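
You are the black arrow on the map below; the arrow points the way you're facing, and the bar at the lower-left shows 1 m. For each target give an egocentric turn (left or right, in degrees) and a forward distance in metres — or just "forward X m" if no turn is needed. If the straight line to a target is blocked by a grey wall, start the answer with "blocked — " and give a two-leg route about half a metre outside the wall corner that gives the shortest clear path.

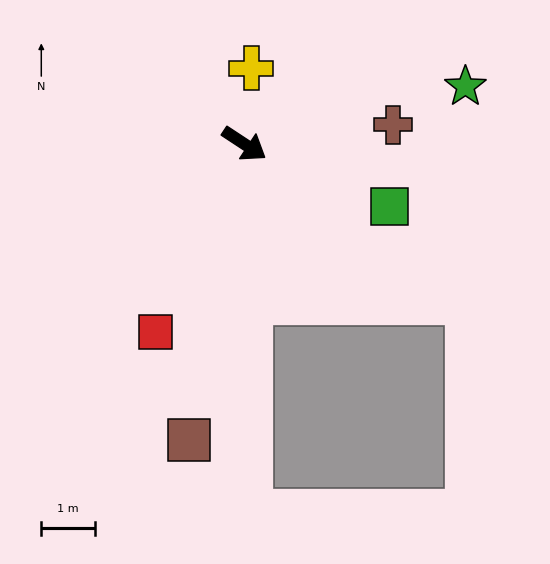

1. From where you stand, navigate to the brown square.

turn right 67°, forward 5.6 m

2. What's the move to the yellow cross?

turn left 118°, forward 1.4 m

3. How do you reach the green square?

turn left 10°, forward 2.9 m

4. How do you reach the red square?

turn right 82°, forward 3.9 m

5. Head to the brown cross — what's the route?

turn left 41°, forward 2.8 m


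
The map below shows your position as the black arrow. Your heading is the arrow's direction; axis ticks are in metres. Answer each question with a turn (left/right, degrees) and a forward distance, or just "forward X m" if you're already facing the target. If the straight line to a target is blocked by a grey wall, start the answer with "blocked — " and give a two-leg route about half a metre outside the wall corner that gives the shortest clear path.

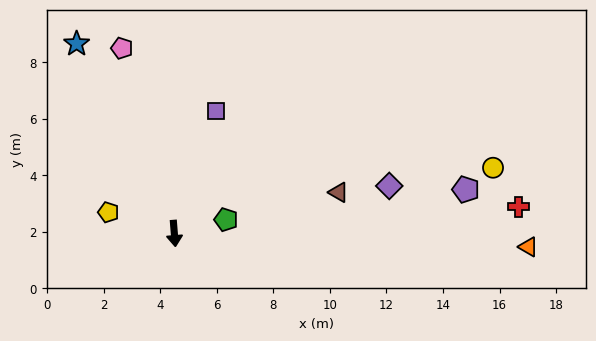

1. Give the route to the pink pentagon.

turn right 169°, forward 6.8 m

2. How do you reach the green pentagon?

turn left 100°, forward 1.9 m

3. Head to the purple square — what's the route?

turn left 157°, forward 4.6 m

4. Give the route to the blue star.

turn right 157°, forward 7.5 m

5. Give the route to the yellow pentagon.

turn right 112°, forward 2.5 m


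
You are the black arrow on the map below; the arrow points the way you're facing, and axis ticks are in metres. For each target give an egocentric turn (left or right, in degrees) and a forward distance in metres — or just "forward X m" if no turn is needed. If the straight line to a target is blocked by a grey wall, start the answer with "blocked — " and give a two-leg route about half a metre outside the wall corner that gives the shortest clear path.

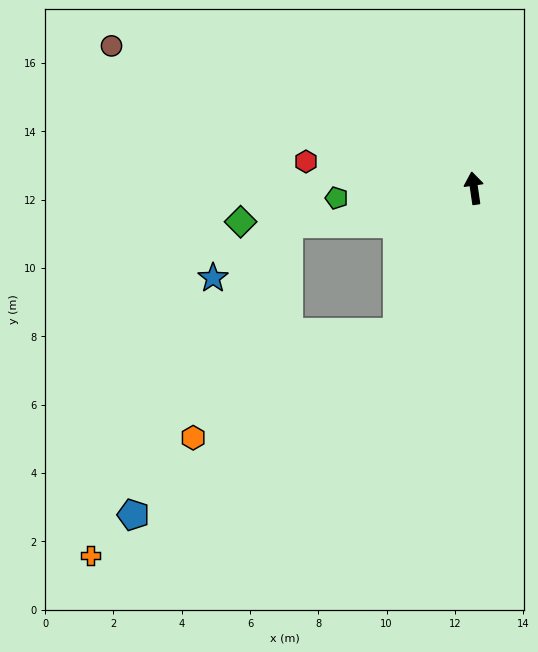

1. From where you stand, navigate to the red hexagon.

turn left 73°, forward 5.0 m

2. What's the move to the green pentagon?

turn left 86°, forward 4.0 m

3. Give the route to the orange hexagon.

blocked — turn left 144°, forward 4.8 m, then turn right 35°, forward 6.7 m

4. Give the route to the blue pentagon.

blocked — turn left 144°, forward 4.8 m, then turn right 28°, forward 9.4 m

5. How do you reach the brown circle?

turn left 60°, forward 11.4 m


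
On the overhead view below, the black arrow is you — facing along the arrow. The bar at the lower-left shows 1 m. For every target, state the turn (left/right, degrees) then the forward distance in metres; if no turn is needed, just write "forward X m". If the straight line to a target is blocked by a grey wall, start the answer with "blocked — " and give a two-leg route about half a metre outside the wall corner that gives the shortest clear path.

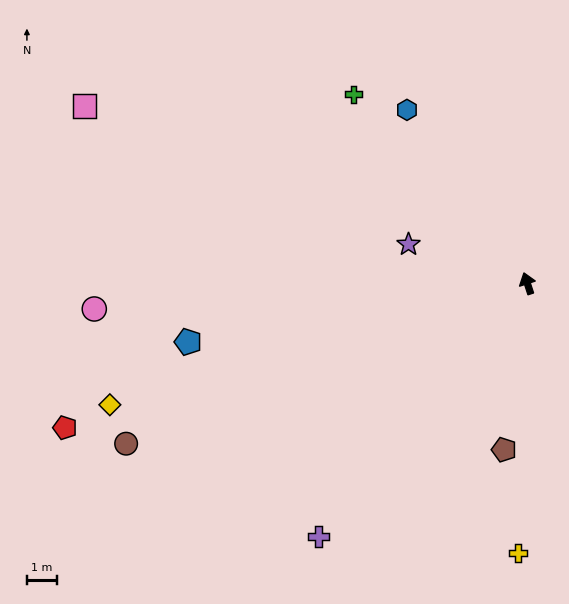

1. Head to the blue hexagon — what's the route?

turn left 17°, forward 7.0 m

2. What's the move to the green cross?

turn left 25°, forward 8.5 m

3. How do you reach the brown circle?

turn left 94°, forward 14.4 m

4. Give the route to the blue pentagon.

turn left 82°, forward 11.4 m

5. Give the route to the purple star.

turn left 54°, forward 4.2 m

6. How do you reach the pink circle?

turn left 75°, forward 14.4 m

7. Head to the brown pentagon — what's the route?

turn left 154°, forward 5.6 m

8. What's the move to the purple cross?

turn left 122°, forward 10.9 m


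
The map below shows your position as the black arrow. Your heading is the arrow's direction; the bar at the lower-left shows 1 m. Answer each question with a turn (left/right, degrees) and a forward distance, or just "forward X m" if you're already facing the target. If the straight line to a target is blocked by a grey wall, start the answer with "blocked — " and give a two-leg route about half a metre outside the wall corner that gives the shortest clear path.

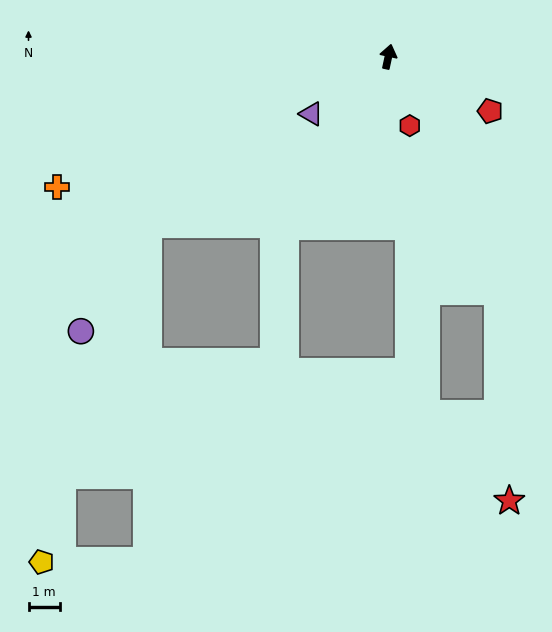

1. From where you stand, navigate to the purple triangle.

turn left 139°, forward 3.1 m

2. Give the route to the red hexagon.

turn right 151°, forward 2.3 m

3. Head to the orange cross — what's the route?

turn left 124°, forward 11.4 m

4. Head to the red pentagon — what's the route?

turn right 106°, forward 3.7 m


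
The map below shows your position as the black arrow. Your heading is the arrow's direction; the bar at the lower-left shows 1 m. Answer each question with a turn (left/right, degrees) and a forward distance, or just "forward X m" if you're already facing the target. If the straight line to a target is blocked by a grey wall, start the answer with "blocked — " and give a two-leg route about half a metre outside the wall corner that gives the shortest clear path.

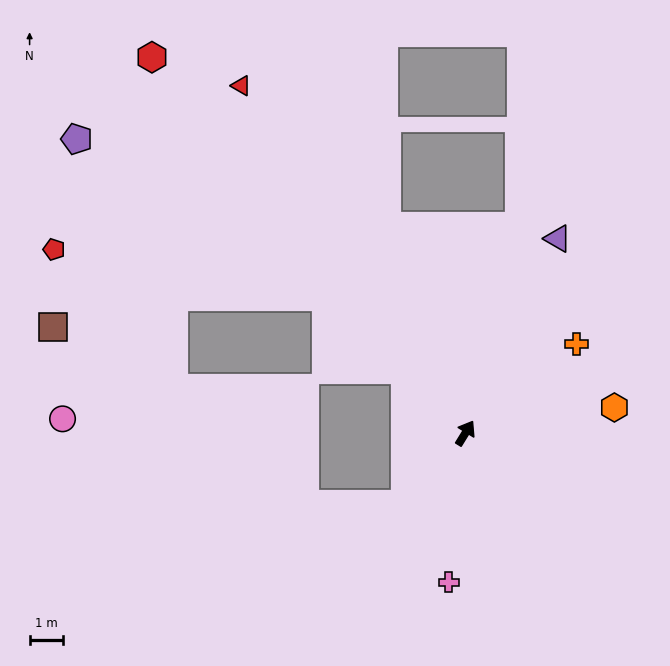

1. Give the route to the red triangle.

turn left 64°, forward 12.3 m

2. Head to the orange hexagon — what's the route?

turn right 49°, forward 4.5 m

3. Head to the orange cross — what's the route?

turn right 20°, forward 4.2 m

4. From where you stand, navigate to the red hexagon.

turn left 71°, forward 14.5 m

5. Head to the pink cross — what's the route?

turn right 155°, forward 4.5 m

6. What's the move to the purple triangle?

turn left 6°, forward 6.4 m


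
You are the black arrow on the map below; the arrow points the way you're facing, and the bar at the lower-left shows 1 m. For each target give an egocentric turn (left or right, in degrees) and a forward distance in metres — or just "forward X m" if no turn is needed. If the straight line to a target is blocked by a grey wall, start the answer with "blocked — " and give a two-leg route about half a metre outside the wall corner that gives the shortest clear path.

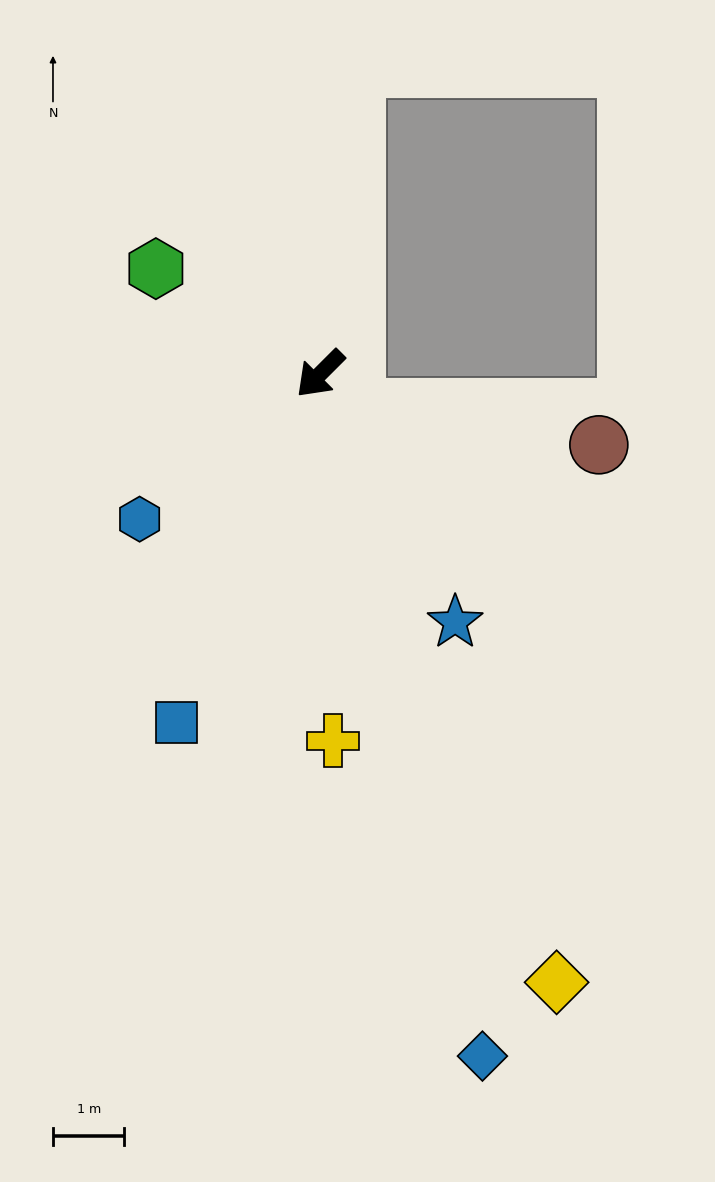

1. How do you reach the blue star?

turn left 74°, forward 4.0 m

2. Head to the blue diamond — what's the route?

turn left 58°, forward 9.8 m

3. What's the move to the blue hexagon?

turn right 6°, forward 3.2 m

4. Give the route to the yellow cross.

turn left 47°, forward 5.1 m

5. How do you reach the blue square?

turn left 23°, forward 5.3 m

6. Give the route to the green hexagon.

turn right 78°, forward 2.7 m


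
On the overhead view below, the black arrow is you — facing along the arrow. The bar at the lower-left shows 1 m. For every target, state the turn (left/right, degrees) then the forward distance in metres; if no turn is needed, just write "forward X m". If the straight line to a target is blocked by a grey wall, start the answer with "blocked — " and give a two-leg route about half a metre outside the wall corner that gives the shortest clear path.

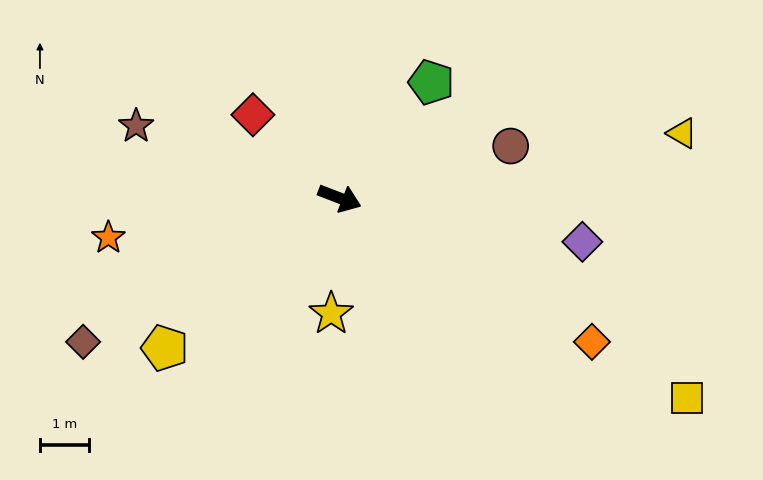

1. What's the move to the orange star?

turn right 149°, forward 4.8 m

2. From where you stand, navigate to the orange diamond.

turn right 9°, forward 5.9 m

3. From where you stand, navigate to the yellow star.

turn right 73°, forward 2.4 m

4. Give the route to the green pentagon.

turn left 73°, forward 3.0 m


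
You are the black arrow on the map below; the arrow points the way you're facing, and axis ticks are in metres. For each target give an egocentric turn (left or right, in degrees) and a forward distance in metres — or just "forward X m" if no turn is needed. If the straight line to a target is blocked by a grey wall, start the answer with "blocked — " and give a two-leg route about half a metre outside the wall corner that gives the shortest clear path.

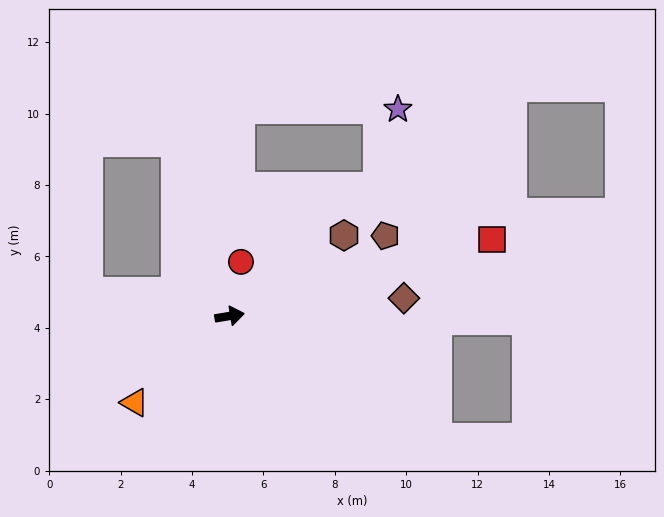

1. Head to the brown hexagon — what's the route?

turn left 26°, forward 3.9 m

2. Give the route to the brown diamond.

turn right 4°, forward 4.9 m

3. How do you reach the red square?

turn left 7°, forward 7.7 m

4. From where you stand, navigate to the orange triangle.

turn right 147°, forward 3.6 m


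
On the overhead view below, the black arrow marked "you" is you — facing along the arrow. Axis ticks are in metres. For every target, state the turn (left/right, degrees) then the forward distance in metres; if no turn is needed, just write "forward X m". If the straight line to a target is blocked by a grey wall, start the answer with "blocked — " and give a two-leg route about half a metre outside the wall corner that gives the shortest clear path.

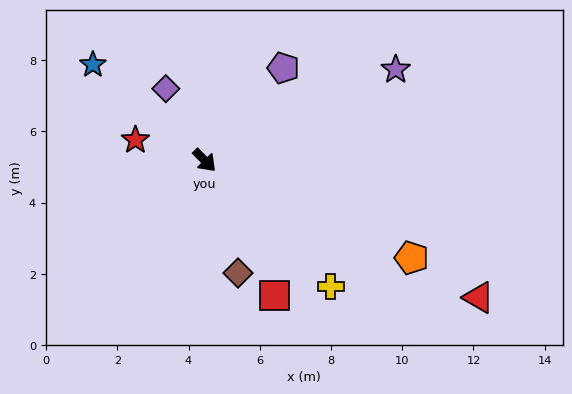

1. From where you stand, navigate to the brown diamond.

turn right 28°, forward 3.3 m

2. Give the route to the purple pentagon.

turn left 95°, forward 3.4 m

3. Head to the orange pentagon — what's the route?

turn left 20°, forward 6.4 m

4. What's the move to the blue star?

turn right 175°, forward 4.1 m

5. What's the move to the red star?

turn right 151°, forward 2.0 m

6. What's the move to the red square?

turn right 17°, forward 4.3 m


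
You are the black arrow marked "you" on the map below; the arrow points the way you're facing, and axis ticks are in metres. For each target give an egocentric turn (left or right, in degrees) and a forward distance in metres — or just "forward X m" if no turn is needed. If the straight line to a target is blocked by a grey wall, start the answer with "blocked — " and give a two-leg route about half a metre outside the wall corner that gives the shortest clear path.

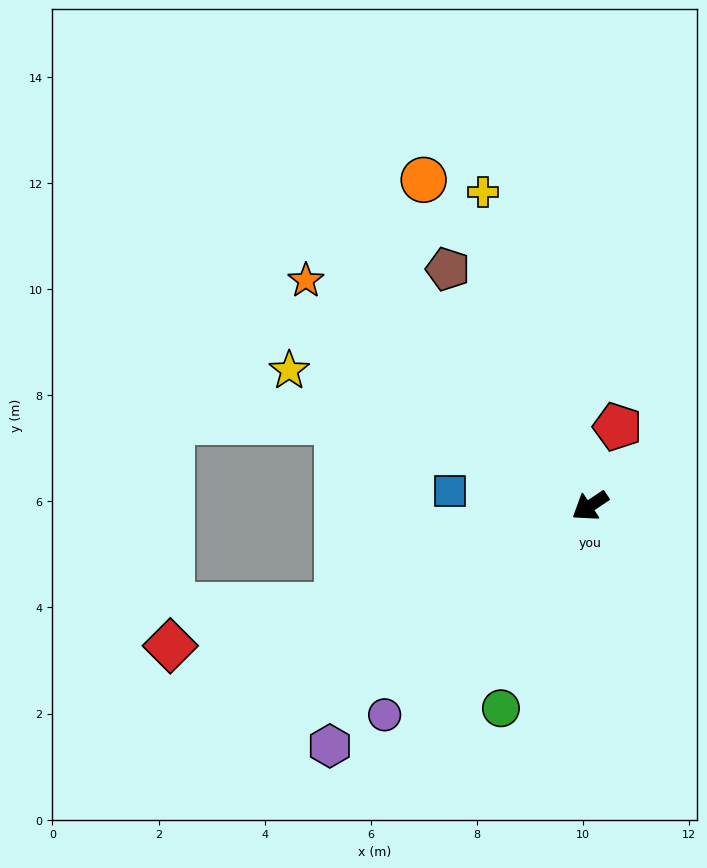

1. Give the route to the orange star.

turn right 72°, forward 6.8 m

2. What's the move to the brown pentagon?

turn right 93°, forward 5.2 m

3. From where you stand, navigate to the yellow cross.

turn right 105°, forward 6.3 m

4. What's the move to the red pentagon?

turn right 143°, forward 1.6 m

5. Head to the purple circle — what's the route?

turn left 12°, forward 5.5 m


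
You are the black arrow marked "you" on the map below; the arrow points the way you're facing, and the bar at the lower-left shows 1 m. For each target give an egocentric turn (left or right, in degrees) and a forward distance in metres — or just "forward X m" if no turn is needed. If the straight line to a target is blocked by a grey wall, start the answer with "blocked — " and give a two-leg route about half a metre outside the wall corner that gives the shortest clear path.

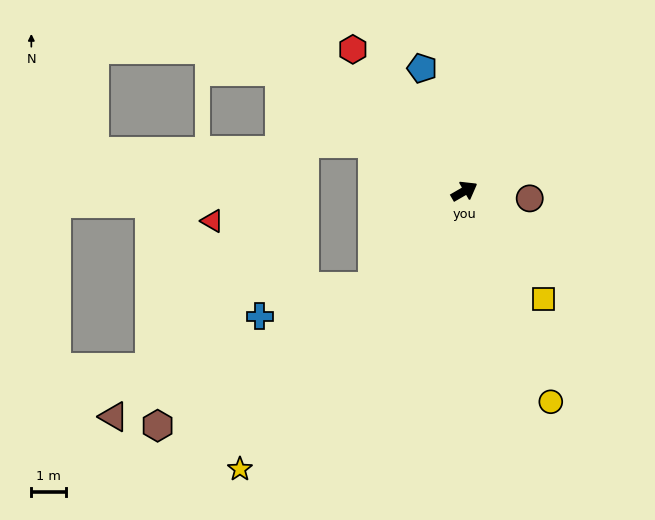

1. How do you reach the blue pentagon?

turn left 79°, forward 3.7 m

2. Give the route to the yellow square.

turn right 84°, forward 3.8 m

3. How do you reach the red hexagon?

turn left 98°, forward 5.2 m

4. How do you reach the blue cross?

blocked — turn right 164°, forward 3.8 m, then turn right 31°, forward 3.3 m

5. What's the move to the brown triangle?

blocked — turn right 164°, forward 3.8 m, then turn right 19°, forward 8.3 m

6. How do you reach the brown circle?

turn right 36°, forward 1.9 m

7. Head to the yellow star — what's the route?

turn right 159°, forward 10.2 m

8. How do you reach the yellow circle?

turn right 98°, forward 6.5 m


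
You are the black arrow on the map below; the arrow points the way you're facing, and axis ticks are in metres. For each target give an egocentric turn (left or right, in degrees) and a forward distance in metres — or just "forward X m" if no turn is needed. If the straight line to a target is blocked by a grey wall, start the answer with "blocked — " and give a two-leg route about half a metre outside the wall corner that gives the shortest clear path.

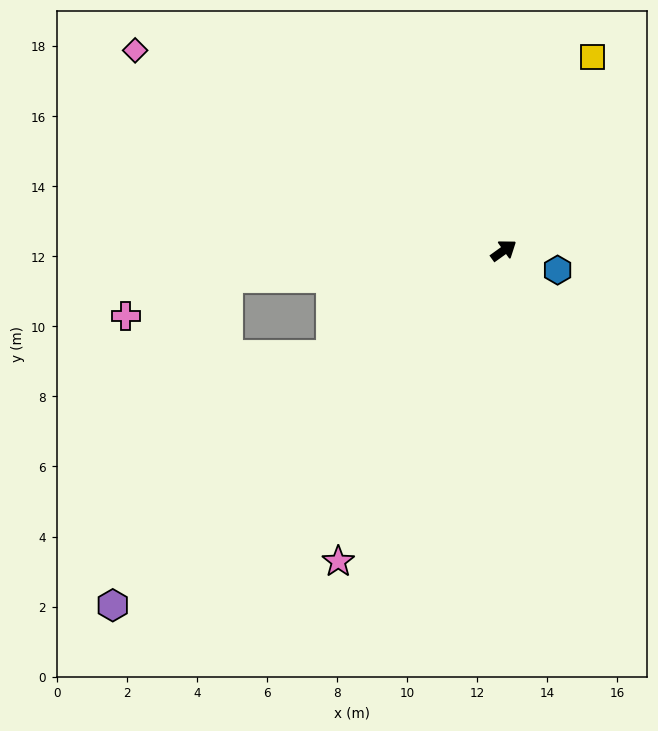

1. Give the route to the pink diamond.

turn left 116°, forward 12.0 m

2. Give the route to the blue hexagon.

turn right 56°, forward 1.6 m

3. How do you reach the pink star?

turn right 154°, forward 10.1 m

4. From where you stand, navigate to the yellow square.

turn left 30°, forward 6.1 m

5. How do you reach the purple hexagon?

turn right 173°, forward 15.1 m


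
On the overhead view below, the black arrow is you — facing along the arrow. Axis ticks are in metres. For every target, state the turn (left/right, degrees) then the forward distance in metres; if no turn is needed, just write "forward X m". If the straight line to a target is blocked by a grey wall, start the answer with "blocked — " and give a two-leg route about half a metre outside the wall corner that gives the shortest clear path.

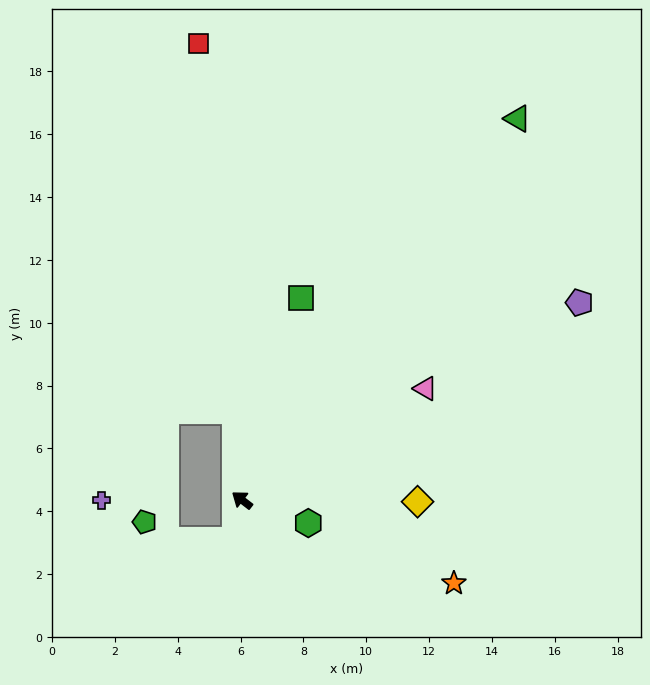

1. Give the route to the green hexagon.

turn right 162°, forward 2.2 m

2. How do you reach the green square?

turn right 69°, forward 6.7 m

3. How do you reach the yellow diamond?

turn right 143°, forward 5.6 m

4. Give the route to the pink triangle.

turn right 111°, forward 6.8 m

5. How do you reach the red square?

turn right 47°, forward 14.6 m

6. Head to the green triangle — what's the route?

turn right 88°, forward 15.0 m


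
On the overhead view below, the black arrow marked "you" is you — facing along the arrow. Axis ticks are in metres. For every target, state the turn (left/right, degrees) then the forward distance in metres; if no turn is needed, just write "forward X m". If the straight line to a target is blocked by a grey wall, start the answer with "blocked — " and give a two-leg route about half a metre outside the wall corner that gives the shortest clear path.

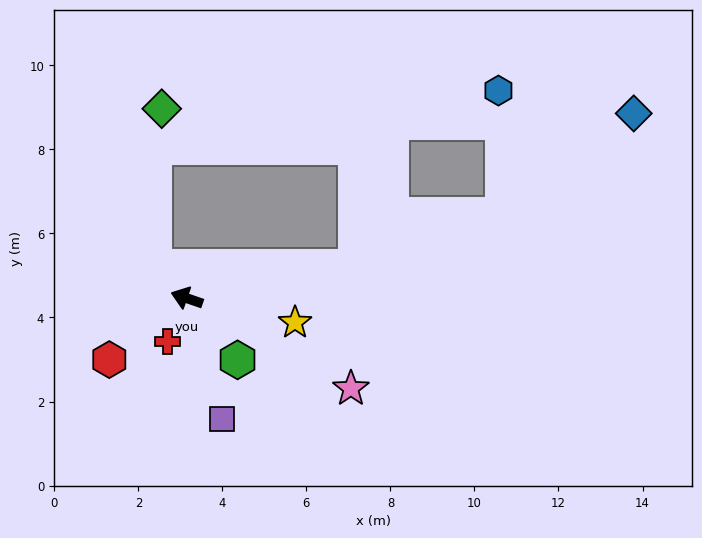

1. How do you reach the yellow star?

turn right 174°, forward 2.6 m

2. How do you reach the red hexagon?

turn left 57°, forward 2.4 m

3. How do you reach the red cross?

turn left 85°, forward 1.1 m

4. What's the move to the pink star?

turn left 170°, forward 4.5 m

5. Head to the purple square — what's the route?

turn left 125°, forward 3.0 m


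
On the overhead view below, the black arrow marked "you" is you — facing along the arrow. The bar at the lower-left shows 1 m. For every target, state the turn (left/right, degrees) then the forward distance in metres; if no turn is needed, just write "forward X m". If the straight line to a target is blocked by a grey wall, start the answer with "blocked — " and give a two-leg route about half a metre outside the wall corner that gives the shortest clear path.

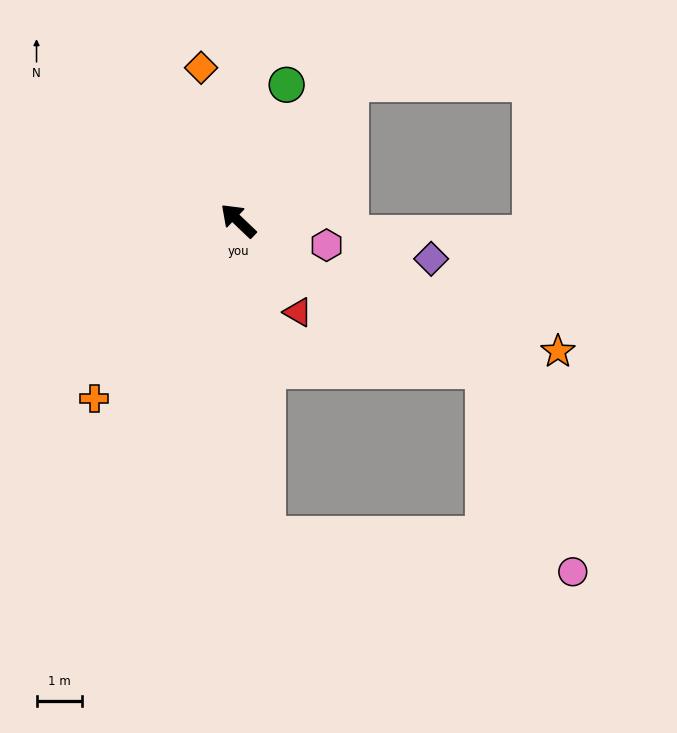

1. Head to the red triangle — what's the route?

turn left 167°, forward 2.4 m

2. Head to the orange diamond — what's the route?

turn right 33°, forward 3.5 m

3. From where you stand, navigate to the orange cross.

turn left 95°, forward 5.1 m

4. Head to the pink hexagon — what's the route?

turn right 152°, forward 2.0 m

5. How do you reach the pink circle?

blocked — turn right 168°, forward 6.4 m, then turn right 35°, forward 4.9 m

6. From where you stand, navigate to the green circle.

turn right 66°, forward 3.2 m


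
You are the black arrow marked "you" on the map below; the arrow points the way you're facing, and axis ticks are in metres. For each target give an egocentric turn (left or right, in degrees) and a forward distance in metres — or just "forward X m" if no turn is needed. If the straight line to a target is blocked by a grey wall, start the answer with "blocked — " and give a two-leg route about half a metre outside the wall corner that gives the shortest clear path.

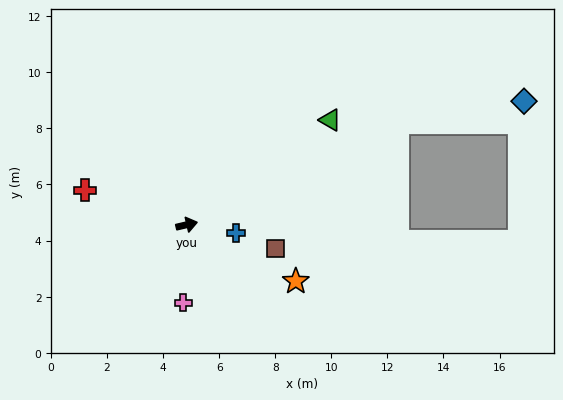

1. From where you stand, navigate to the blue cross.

turn right 23°, forward 1.8 m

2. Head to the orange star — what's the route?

turn right 41°, forward 4.4 m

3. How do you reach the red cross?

turn left 148°, forward 3.8 m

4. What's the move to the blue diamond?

blocked — turn left 13°, forward 8.3 m, then turn right 17°, forward 4.6 m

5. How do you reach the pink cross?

turn right 106°, forward 2.8 m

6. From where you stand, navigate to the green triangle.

turn left 23°, forward 6.3 m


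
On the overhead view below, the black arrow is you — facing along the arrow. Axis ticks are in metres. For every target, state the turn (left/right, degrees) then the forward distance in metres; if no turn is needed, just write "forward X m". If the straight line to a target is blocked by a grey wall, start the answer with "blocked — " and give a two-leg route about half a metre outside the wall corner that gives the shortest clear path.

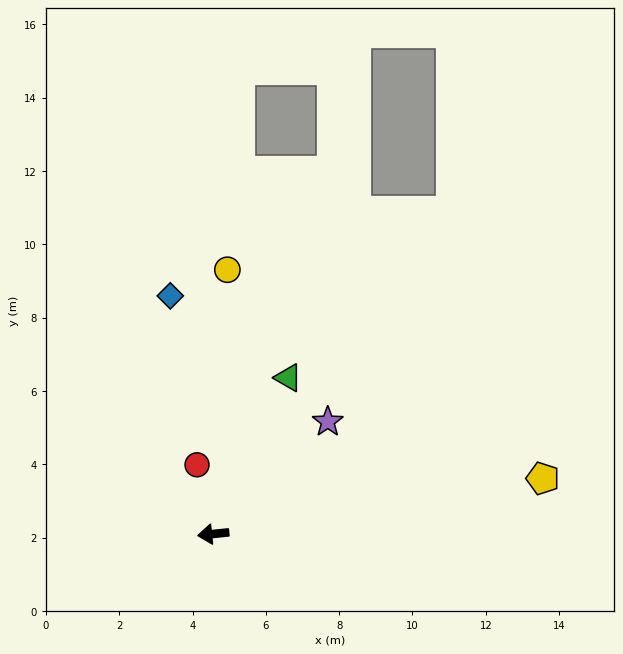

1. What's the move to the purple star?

turn right 141°, forward 4.4 m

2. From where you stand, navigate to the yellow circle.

turn right 99°, forward 7.2 m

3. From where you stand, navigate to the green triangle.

turn right 122°, forward 4.7 m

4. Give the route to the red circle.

turn right 83°, forward 1.9 m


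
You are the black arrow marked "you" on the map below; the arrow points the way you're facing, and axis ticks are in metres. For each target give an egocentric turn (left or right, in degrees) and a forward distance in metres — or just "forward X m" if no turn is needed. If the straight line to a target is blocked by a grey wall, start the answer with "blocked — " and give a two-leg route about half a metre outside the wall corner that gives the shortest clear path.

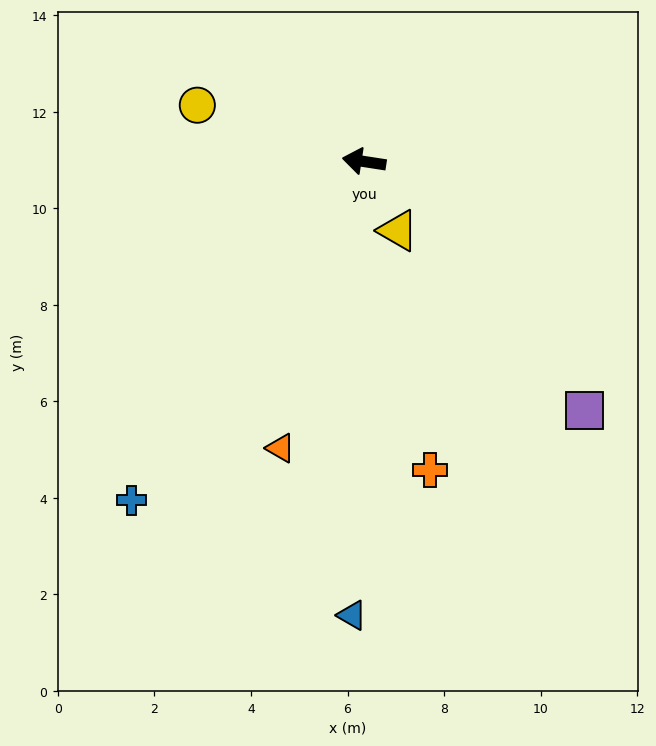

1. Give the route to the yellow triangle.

turn left 125°, forward 1.6 m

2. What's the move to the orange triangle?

turn left 83°, forward 6.2 m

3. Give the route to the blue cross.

turn left 64°, forward 8.5 m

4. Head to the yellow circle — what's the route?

turn right 10°, forward 3.6 m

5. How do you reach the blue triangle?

turn left 97°, forward 9.4 m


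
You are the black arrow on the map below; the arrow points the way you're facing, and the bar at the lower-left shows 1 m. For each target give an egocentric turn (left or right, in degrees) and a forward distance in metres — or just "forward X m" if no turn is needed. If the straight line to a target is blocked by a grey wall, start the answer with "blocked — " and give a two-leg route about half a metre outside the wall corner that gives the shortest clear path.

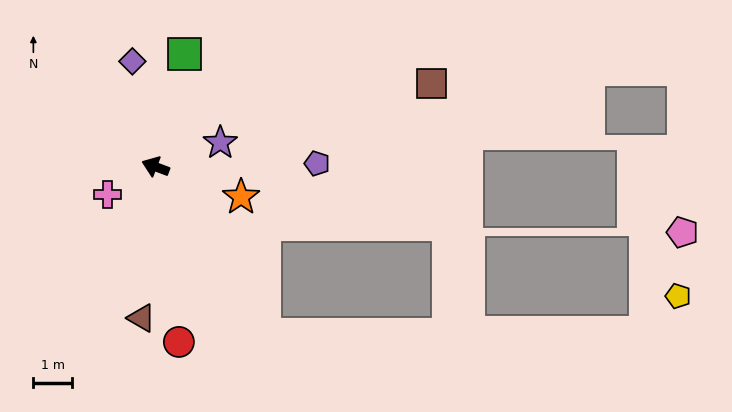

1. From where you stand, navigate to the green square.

turn right 84°, forward 3.0 m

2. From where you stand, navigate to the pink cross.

turn left 51°, forward 1.4 m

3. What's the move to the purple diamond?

turn right 57°, forward 2.8 m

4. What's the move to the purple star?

turn right 139°, forward 1.8 m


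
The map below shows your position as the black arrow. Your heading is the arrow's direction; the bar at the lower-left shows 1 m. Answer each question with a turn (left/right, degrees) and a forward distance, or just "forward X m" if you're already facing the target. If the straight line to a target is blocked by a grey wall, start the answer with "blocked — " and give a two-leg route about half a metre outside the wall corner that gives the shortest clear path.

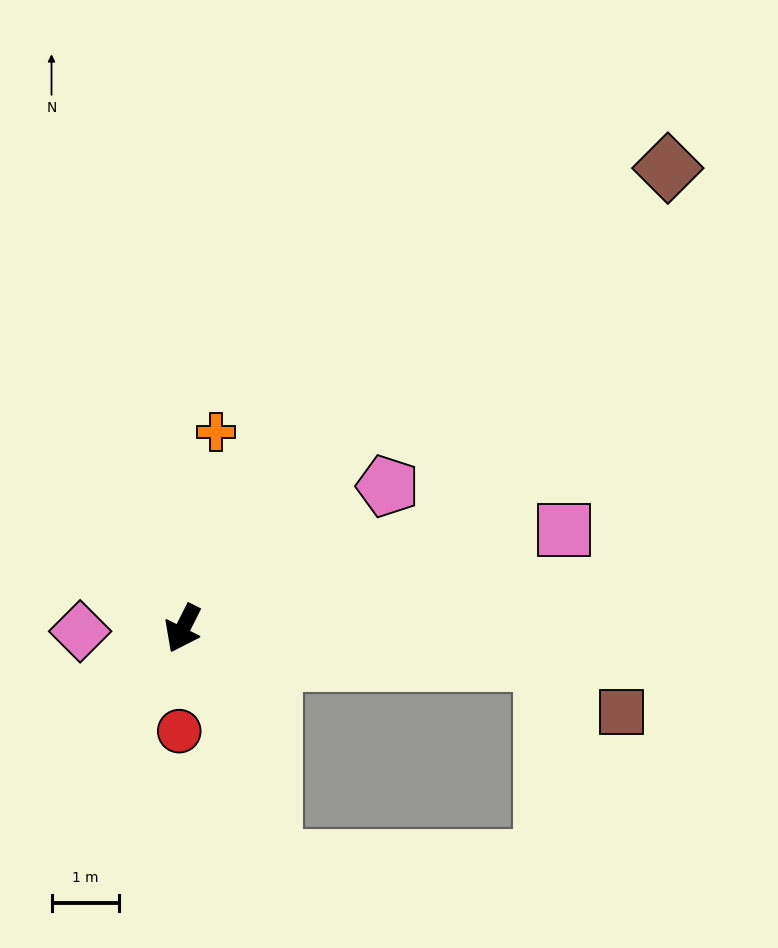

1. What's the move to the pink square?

turn left 131°, forward 5.8 m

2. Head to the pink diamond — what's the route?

turn right 62°, forward 1.5 m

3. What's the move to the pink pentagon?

turn left 151°, forward 3.7 m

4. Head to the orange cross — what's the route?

turn right 163°, forward 3.0 m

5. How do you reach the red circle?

turn left 25°, forward 1.5 m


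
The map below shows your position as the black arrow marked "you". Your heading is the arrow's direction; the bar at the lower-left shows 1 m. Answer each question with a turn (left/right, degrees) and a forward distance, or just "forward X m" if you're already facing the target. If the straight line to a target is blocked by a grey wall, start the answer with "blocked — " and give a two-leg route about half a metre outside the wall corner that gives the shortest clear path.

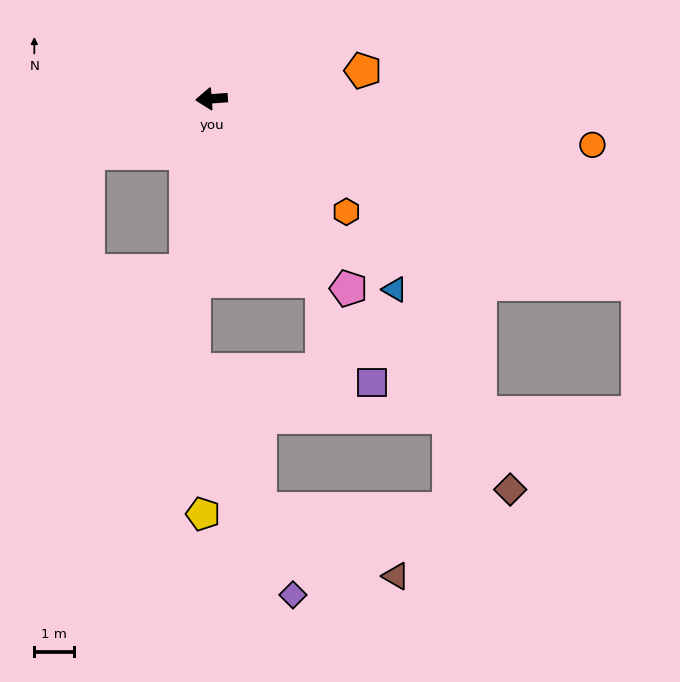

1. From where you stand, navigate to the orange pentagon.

turn right 174°, forward 3.9 m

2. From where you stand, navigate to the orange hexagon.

turn left 136°, forward 4.5 m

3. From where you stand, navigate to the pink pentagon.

turn left 122°, forward 5.9 m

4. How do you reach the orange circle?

turn left 169°, forward 9.7 m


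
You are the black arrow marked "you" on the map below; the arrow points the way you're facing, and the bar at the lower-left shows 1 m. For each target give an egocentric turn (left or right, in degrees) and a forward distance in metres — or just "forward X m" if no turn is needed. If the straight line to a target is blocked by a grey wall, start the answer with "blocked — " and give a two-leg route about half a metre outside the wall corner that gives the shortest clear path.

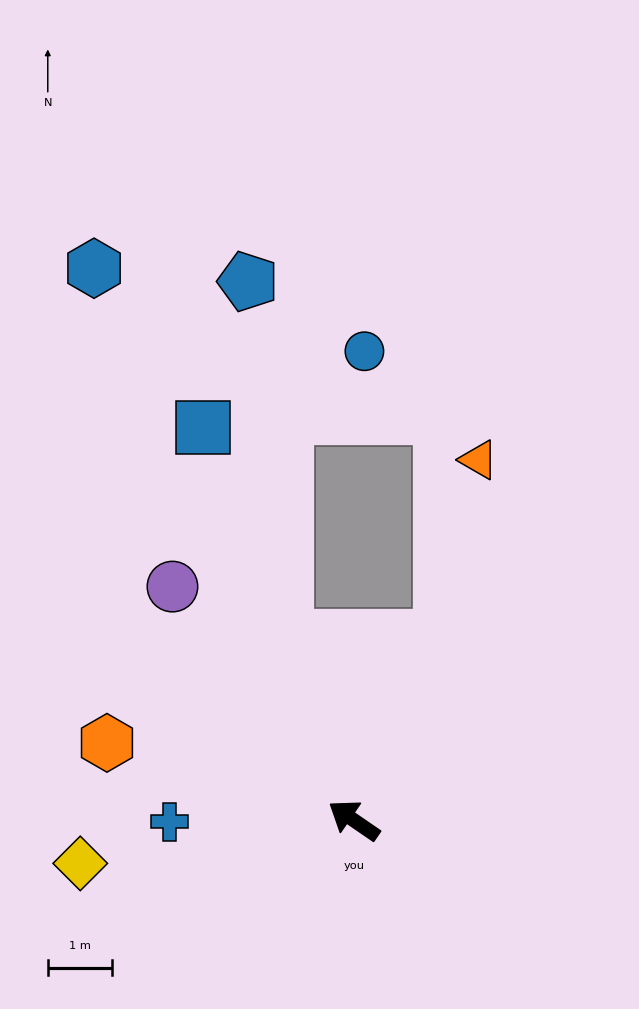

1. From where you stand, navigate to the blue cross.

turn left 35°, forward 2.9 m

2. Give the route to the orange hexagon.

turn left 17°, forward 4.0 m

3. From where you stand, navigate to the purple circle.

turn right 18°, forward 4.6 m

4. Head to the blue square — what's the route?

turn right 35°, forward 6.5 m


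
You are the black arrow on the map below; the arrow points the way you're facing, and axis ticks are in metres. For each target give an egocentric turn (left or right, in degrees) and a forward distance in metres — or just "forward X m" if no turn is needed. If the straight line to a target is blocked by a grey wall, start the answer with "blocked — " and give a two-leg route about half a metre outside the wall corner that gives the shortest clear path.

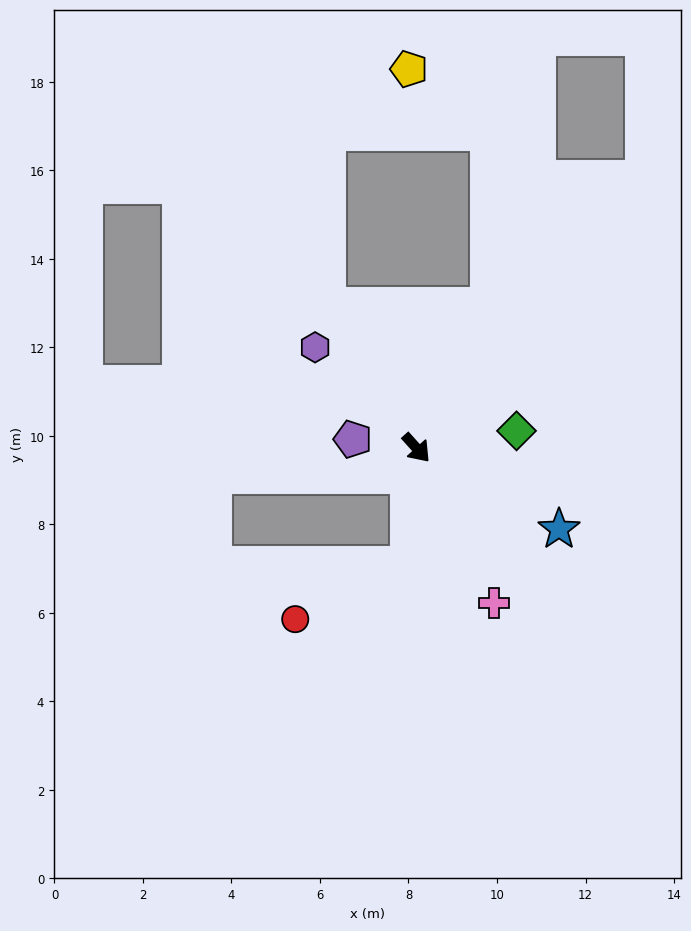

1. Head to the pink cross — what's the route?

turn right 15°, forward 3.9 m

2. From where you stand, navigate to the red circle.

blocked — turn right 46°, forward 2.6 m, then turn right 60°, forward 2.8 m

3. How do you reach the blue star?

turn left 18°, forward 3.7 m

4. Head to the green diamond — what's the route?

turn left 58°, forward 2.3 m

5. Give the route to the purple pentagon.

turn right 140°, forward 1.5 m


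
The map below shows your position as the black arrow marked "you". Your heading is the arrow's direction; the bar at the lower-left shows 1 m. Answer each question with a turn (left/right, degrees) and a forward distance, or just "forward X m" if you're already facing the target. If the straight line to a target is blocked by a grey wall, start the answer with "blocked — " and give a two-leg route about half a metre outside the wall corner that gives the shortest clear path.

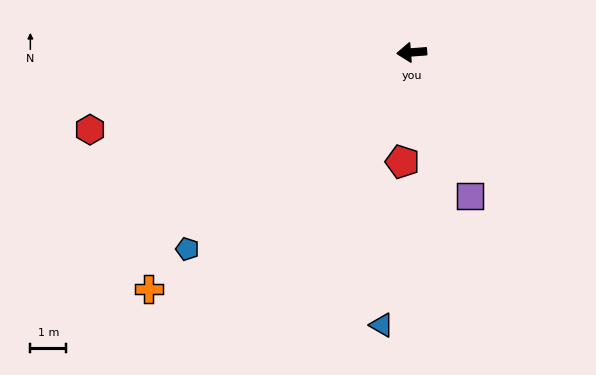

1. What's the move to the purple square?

turn left 108°, forward 4.3 m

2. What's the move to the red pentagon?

turn left 81°, forward 3.1 m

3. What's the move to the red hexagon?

turn left 9°, forward 9.3 m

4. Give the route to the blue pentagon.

turn left 37°, forward 8.4 m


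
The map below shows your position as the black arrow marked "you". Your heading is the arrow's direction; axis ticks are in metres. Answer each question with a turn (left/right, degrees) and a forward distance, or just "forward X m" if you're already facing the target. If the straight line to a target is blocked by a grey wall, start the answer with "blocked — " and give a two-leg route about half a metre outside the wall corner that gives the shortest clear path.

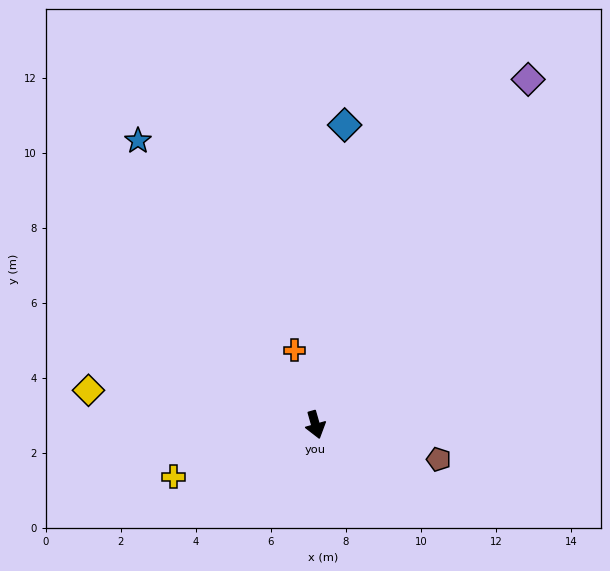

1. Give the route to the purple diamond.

turn left 132°, forward 10.8 m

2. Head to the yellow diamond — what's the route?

turn right 115°, forward 6.1 m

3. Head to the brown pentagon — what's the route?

turn left 58°, forward 3.4 m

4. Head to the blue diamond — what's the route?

turn left 159°, forward 8.0 m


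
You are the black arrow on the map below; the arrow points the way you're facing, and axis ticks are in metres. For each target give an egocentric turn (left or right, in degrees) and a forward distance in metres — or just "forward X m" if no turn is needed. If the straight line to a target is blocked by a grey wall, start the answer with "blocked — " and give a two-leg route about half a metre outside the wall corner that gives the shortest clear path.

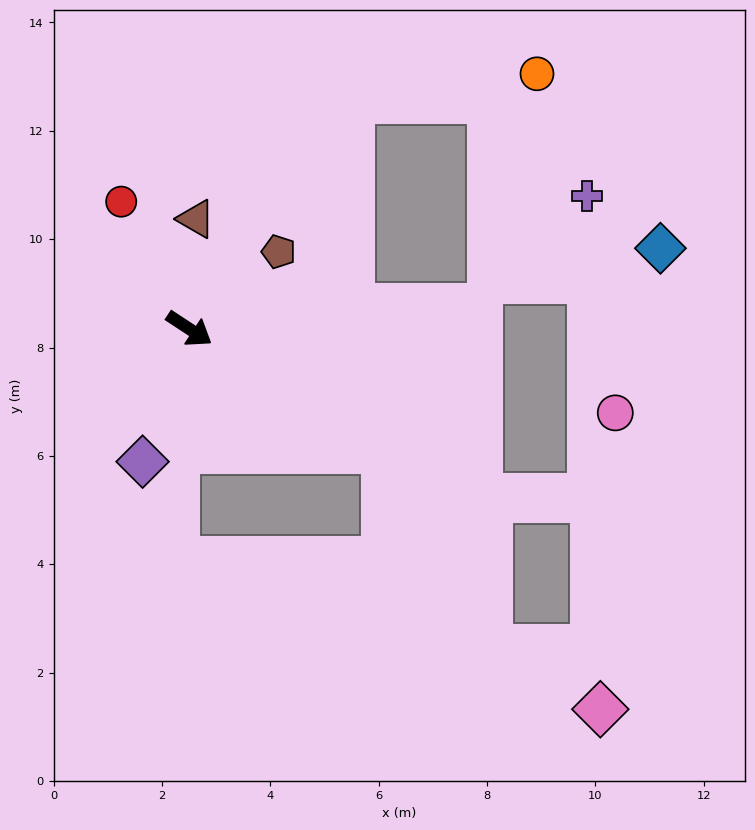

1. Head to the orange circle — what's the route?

blocked — turn left 88°, forward 5.2 m, then turn right 47°, forward 3.5 m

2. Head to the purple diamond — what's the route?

turn right 76°, forward 2.6 m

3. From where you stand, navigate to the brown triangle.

turn left 120°, forward 2.0 m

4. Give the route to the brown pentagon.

turn left 74°, forward 2.2 m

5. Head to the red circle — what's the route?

turn left 151°, forward 2.7 m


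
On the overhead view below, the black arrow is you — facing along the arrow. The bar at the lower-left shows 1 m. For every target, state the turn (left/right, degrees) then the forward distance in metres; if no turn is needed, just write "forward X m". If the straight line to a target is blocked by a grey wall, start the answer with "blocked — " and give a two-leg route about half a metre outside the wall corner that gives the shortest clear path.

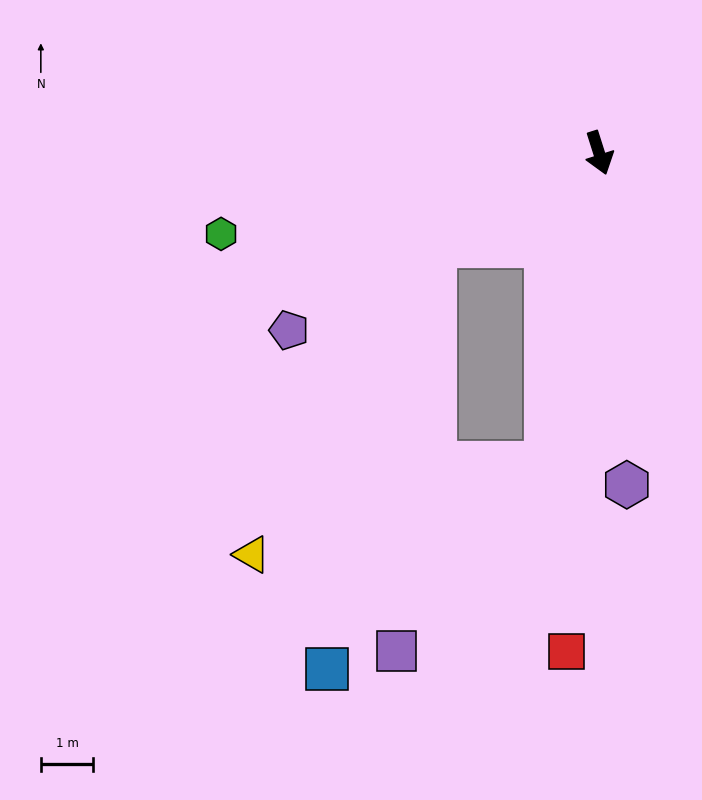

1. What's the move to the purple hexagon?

turn right 13°, forward 6.4 m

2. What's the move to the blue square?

blocked — turn right 78°, forward 3.6 m, then turn left 46°, forward 8.4 m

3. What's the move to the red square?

turn right 21°, forward 9.6 m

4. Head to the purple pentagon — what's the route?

turn right 78°, forward 6.8 m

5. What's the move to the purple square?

blocked — turn right 27°, forward 6.0 m, then turn right 29°, forward 4.6 m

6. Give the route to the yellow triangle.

blocked — turn right 78°, forward 3.6 m, then turn left 30°, forward 6.9 m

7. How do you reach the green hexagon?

turn right 95°, forward 7.4 m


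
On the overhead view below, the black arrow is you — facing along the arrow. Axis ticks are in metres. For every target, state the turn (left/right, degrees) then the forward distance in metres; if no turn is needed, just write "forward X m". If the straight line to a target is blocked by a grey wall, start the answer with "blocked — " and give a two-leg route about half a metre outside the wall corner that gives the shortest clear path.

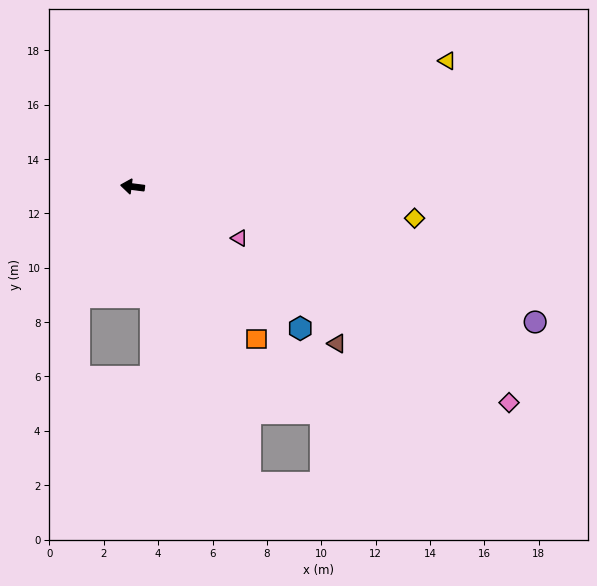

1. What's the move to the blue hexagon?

turn left 147°, forward 8.1 m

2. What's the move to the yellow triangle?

turn right 151°, forward 12.5 m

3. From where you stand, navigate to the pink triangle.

turn left 162°, forward 4.4 m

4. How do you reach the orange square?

turn left 136°, forward 7.2 m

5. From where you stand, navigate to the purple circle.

turn left 169°, forward 15.6 m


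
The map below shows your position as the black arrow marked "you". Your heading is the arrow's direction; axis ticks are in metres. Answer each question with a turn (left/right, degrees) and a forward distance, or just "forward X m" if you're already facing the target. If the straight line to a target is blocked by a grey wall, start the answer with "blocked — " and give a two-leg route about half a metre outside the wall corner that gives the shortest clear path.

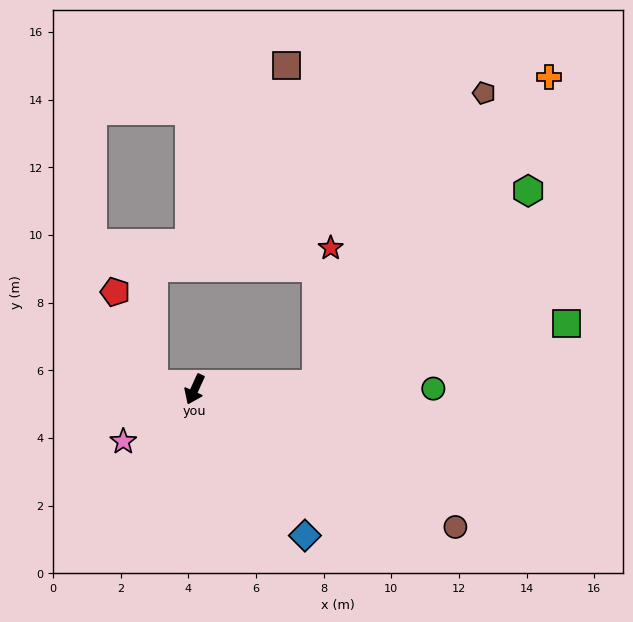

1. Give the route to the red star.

blocked — turn left 117°, forward 3.6 m, then turn left 81°, forward 4.0 m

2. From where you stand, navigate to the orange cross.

blocked — turn left 117°, forward 3.6 m, then turn left 50°, forward 11.4 m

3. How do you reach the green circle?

turn left 115°, forward 7.1 m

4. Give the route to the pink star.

turn right 29°, forward 2.6 m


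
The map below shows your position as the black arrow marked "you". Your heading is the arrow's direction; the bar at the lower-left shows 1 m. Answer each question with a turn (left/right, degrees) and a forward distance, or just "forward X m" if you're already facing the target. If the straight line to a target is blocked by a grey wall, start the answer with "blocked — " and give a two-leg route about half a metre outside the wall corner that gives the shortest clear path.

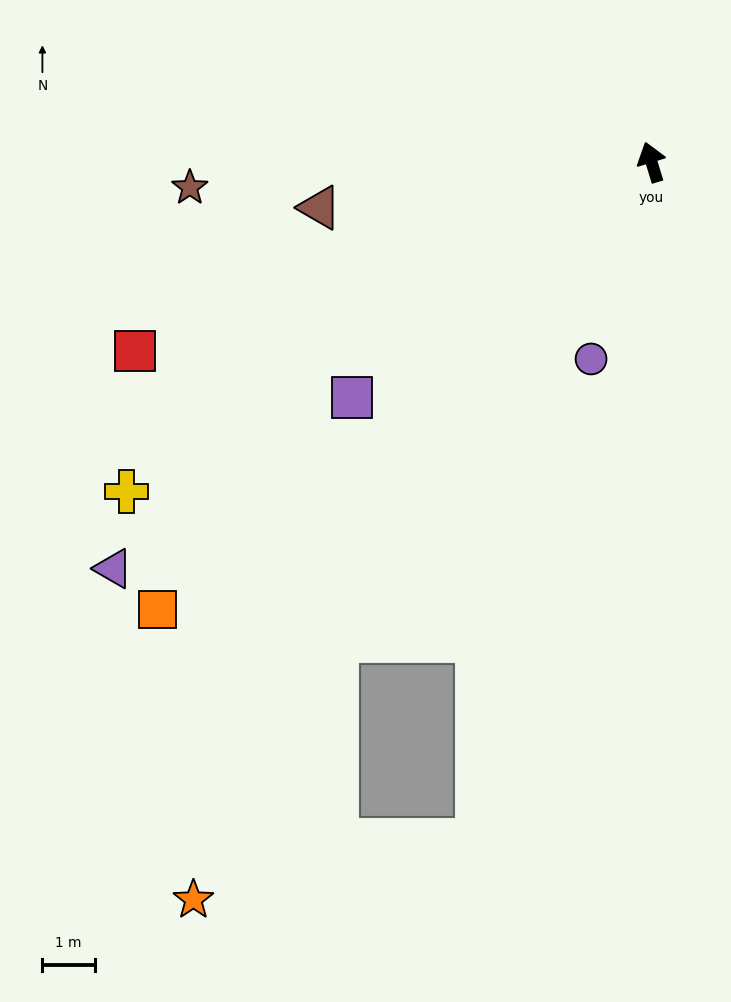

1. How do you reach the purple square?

turn left 111°, forward 7.3 m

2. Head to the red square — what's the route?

turn left 93°, forward 10.5 m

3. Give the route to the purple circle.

turn left 146°, forward 3.9 m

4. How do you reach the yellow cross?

turn left 105°, forward 11.8 m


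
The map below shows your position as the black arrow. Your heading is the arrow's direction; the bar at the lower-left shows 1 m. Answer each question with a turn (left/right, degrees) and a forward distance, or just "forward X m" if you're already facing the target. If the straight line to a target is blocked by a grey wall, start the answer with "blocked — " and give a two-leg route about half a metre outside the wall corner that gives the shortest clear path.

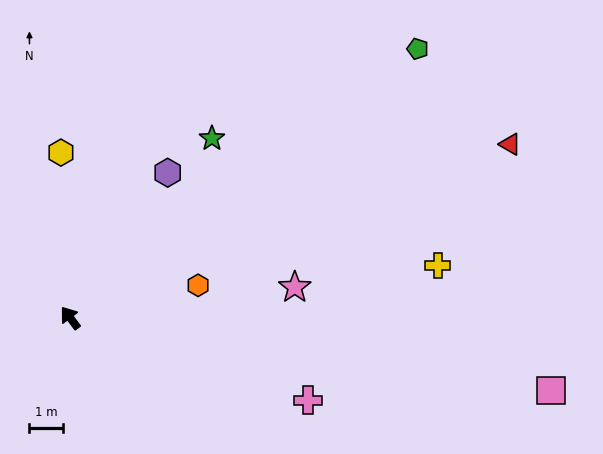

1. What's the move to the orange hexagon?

turn right 113°, forward 3.9 m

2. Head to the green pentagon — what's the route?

turn right 89°, forward 13.1 m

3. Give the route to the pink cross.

turn right 146°, forward 7.5 m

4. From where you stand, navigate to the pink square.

turn right 135°, forward 14.5 m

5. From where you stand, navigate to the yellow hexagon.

turn right 34°, forward 4.9 m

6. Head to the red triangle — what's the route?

turn right 105°, forward 14.1 m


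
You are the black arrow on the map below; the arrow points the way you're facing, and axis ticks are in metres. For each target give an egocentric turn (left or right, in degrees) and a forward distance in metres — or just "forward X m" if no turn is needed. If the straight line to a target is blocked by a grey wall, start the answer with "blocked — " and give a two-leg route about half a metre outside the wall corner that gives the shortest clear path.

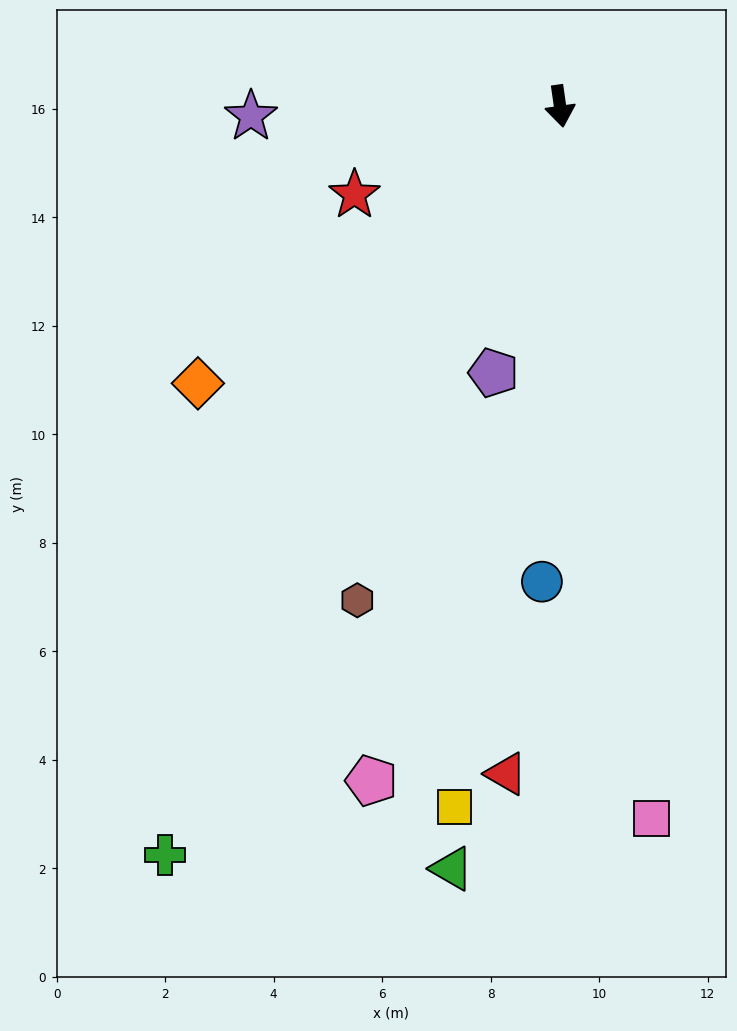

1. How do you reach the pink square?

forward 13.2 m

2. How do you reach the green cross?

turn right 36°, forward 15.6 m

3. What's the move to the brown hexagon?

turn right 30°, forward 9.8 m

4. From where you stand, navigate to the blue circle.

turn right 10°, forward 8.8 m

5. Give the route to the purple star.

turn right 96°, forward 5.7 m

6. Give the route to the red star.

turn right 75°, forward 4.1 m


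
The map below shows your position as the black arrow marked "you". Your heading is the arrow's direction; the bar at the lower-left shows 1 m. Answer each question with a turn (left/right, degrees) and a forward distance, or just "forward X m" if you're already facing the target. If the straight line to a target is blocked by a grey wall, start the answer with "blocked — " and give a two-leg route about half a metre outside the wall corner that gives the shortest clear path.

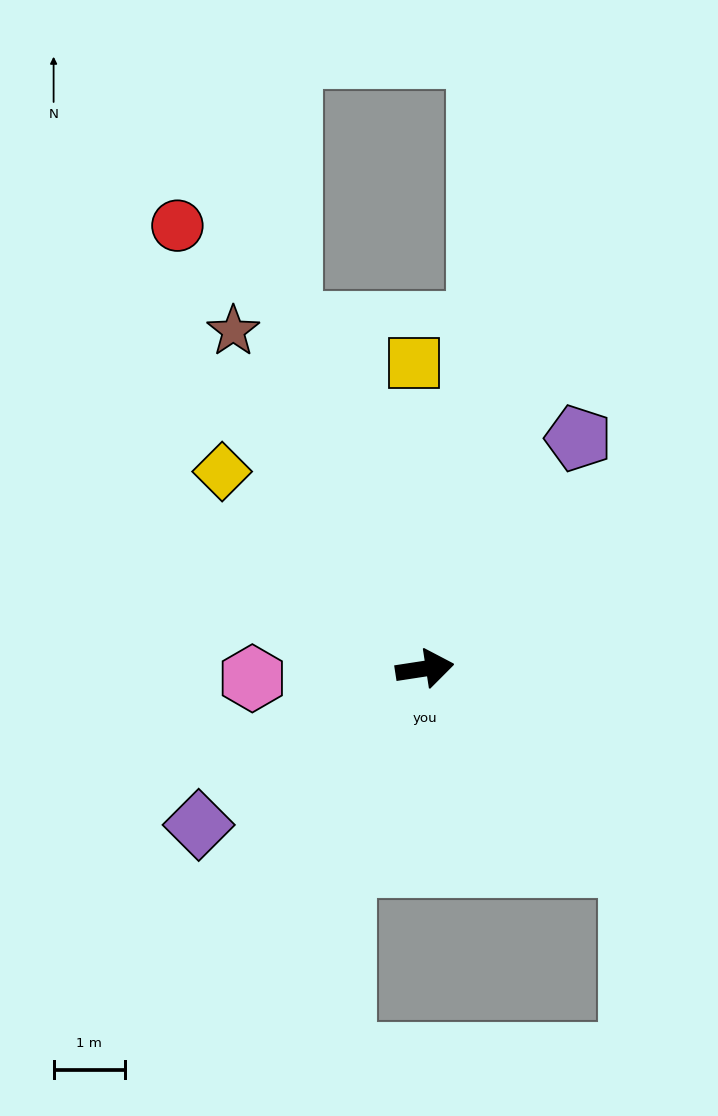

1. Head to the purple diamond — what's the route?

turn right 154°, forward 3.8 m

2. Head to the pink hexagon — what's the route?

turn left 174°, forward 2.4 m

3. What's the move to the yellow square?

turn left 83°, forward 4.3 m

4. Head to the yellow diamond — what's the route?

turn left 127°, forward 4.0 m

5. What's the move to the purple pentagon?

turn left 48°, forward 3.9 m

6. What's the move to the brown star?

turn left 111°, forward 5.4 m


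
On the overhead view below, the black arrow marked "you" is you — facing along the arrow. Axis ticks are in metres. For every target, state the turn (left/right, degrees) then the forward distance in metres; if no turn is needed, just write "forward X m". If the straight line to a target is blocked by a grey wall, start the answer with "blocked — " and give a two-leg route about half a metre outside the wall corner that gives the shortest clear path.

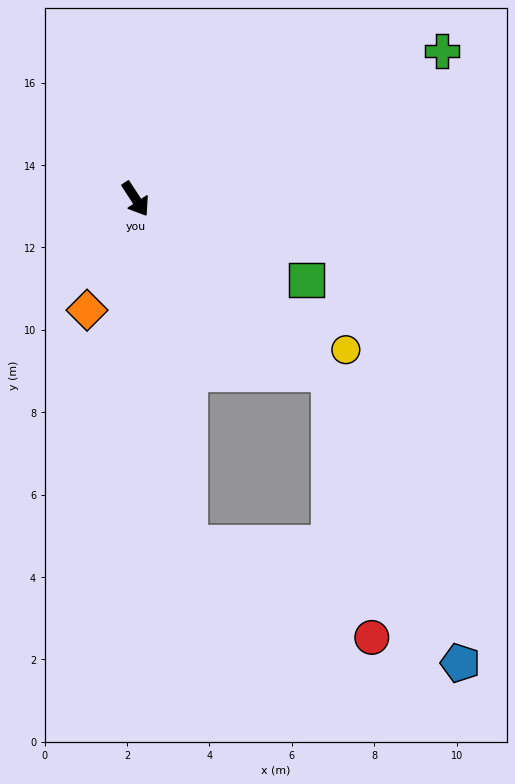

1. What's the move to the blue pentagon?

blocked — turn left 15°, forward 6.3 m, then turn right 24°, forward 7.7 m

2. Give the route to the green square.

turn left 31°, forward 4.6 m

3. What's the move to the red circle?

blocked — turn left 15°, forward 6.3 m, then turn right 39°, forward 6.5 m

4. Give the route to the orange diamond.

turn right 57°, forward 2.9 m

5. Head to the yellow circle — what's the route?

turn left 21°, forward 6.3 m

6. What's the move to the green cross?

turn left 83°, forward 8.3 m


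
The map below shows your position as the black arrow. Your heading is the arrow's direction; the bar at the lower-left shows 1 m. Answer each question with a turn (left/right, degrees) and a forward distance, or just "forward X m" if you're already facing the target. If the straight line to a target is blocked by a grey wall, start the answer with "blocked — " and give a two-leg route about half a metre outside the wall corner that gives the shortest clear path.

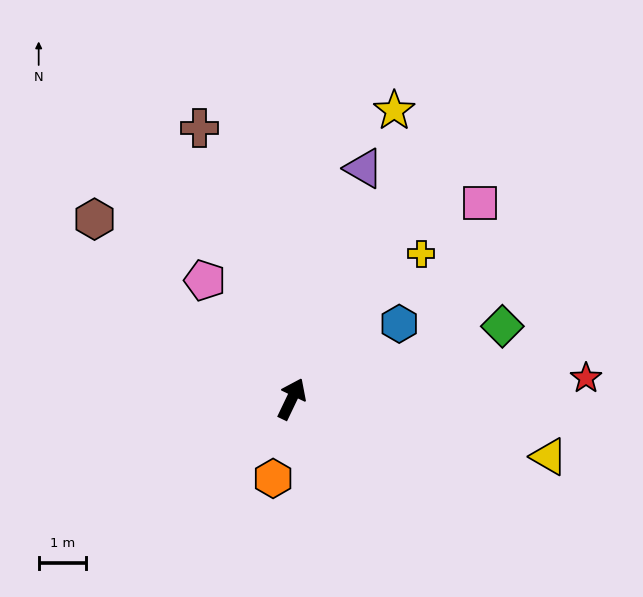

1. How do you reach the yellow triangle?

turn right 77°, forward 5.6 m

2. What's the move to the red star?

turn right 60°, forward 6.3 m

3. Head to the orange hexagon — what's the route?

turn right 168°, forward 1.7 m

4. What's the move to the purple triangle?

turn left 8°, forward 5.1 m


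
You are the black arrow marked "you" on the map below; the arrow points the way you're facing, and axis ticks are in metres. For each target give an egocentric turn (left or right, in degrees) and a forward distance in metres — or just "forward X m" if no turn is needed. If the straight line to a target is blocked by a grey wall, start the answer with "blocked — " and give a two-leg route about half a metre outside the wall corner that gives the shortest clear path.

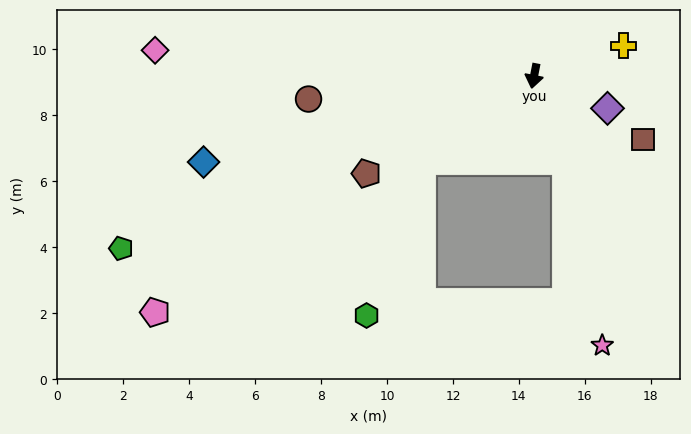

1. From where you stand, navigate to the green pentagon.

turn right 56°, forward 13.6 m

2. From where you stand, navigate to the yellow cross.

turn left 120°, forward 2.9 m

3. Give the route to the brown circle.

turn right 73°, forward 6.9 m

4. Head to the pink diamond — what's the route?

turn right 83°, forward 11.5 m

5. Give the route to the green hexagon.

blocked — turn right 42°, forward 4.3 m, then turn left 33°, forward 5.0 m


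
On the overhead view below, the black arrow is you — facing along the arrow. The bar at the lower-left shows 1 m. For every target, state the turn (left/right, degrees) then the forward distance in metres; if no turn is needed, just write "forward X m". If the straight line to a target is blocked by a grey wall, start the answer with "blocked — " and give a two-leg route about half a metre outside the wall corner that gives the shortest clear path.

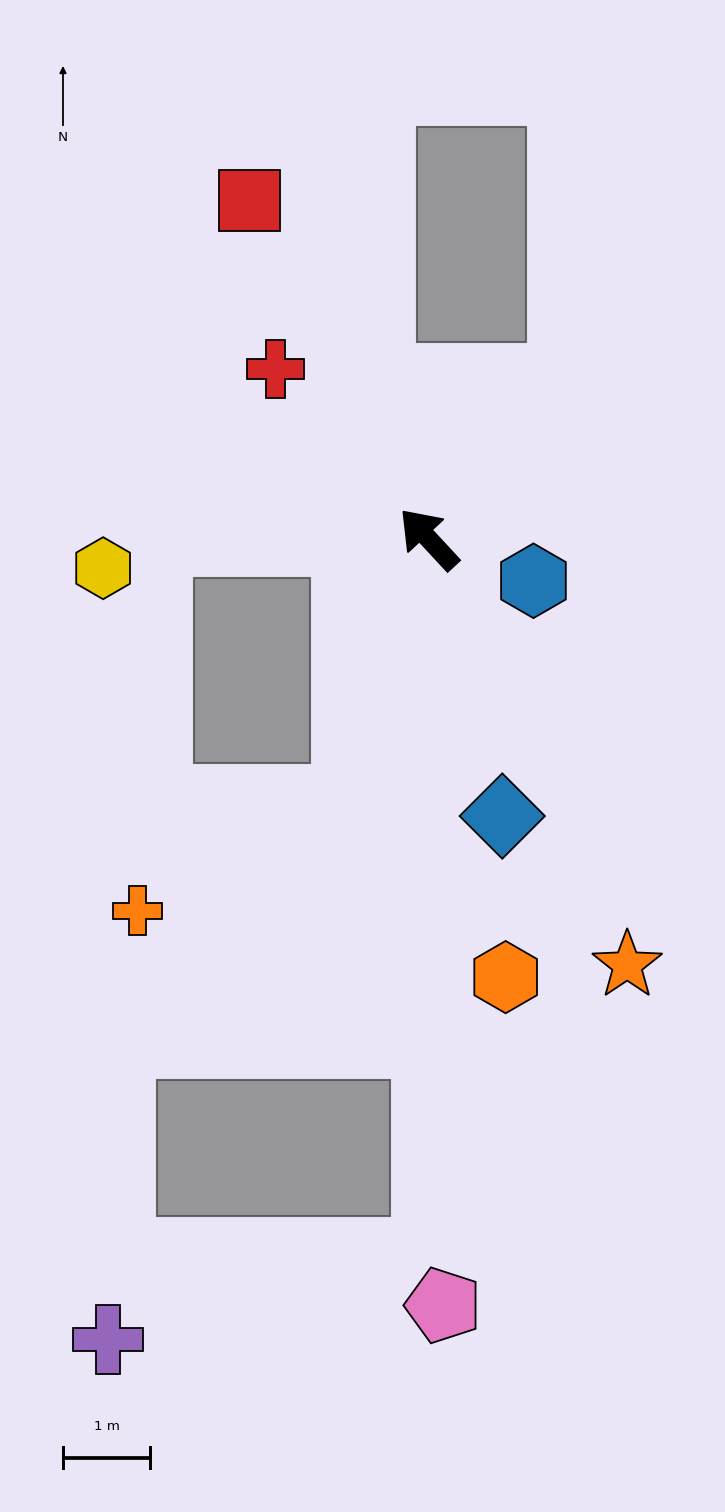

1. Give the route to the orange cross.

blocked — turn left 120°, forward 3.2 m, then turn right 46°, forward 2.7 m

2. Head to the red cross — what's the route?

forward 2.6 m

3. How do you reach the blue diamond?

turn left 152°, forward 3.3 m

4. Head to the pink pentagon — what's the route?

turn left 138°, forward 8.8 m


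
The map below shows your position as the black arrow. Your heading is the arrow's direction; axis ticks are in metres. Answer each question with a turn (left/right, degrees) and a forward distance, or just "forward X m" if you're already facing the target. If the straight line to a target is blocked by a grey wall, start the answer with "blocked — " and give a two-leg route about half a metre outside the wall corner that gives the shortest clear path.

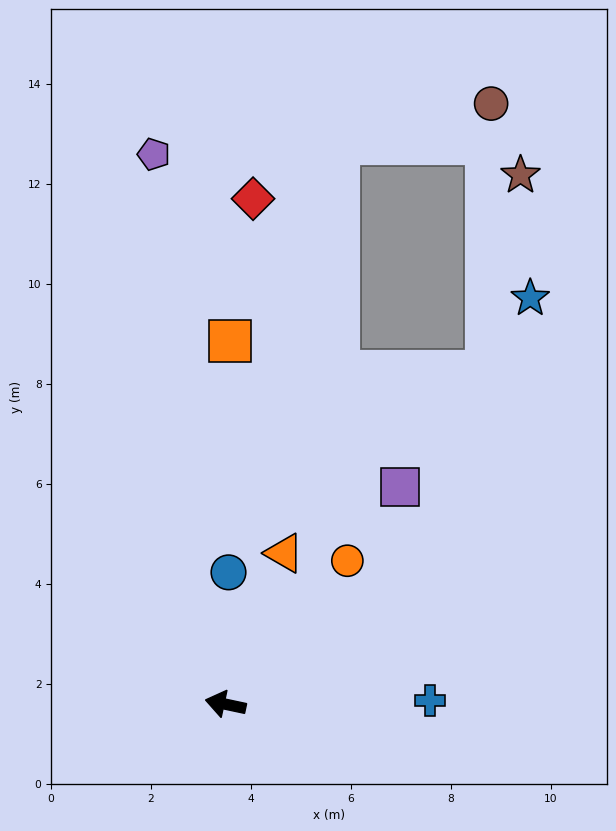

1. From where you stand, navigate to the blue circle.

turn right 79°, forward 2.6 m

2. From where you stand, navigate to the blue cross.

turn right 167°, forward 4.1 m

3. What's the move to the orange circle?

turn right 118°, forward 3.8 m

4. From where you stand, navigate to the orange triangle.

turn right 99°, forward 3.2 m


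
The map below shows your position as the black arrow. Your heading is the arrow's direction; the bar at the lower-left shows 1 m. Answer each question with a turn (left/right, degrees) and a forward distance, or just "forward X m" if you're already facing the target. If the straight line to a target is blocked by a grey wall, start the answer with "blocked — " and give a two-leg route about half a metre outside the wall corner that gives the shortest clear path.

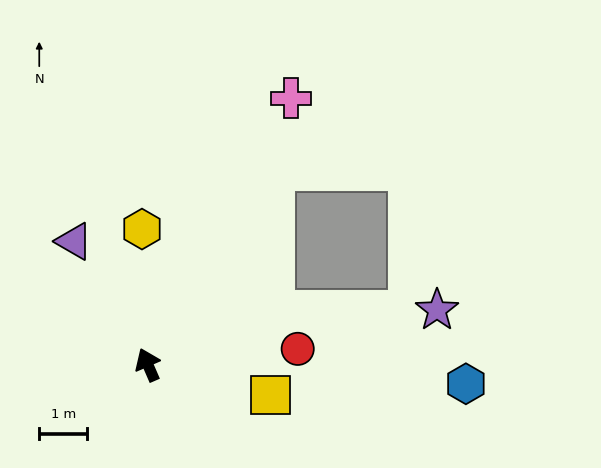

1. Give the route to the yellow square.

turn right 127°, forward 2.6 m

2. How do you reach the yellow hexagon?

turn right 21°, forward 2.8 m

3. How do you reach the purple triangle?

turn left 7°, forward 3.0 m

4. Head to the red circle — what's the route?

turn right 107°, forward 3.1 m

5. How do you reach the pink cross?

turn right 52°, forward 6.3 m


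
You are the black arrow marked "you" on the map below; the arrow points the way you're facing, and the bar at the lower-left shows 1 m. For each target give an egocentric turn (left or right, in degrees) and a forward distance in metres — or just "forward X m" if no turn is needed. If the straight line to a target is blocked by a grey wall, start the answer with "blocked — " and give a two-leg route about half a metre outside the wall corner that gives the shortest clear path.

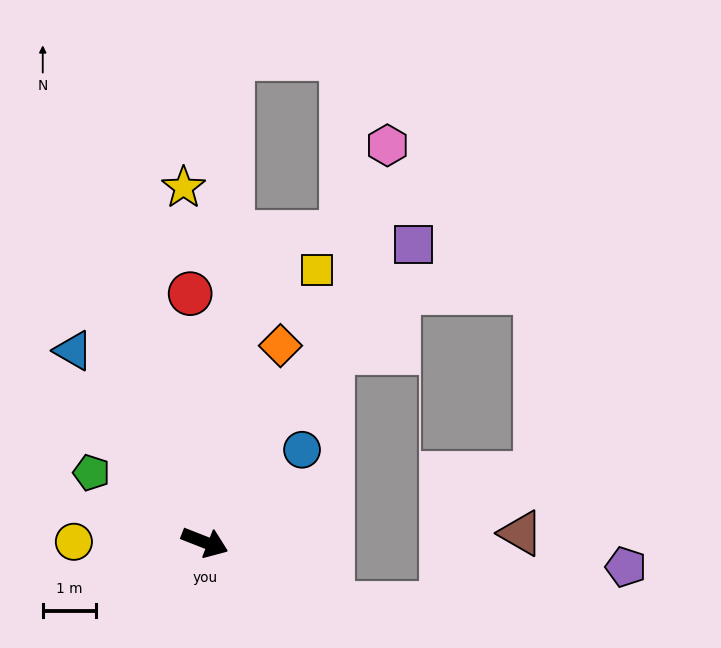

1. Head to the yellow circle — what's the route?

turn right 159°, forward 2.5 m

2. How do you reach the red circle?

turn left 115°, forward 4.7 m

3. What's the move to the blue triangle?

turn left 146°, forward 4.4 m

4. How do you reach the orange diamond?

turn left 90°, forward 4.0 m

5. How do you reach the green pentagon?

turn left 170°, forward 2.5 m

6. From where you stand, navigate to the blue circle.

turn left 65°, forward 2.5 m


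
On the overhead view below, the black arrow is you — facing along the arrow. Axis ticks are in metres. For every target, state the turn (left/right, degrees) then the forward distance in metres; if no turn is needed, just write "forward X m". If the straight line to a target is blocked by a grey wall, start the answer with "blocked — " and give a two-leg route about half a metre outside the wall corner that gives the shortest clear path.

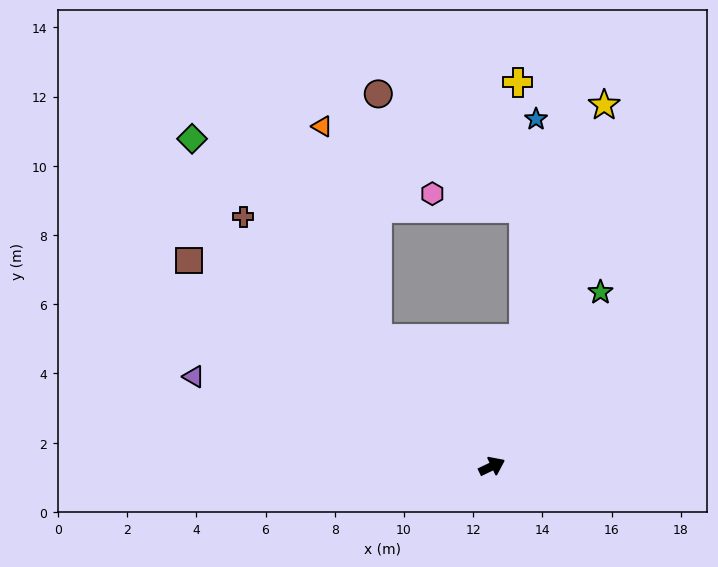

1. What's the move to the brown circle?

blocked — turn left 106°, forward 5.0 m, then turn right 42°, forward 7.1 m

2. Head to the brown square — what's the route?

turn left 120°, forward 10.6 m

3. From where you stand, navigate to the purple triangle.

turn left 138°, forward 9.0 m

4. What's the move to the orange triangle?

blocked — turn left 106°, forward 5.0 m, then turn right 27°, forward 6.3 m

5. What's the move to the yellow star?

turn left 47°, forward 10.9 m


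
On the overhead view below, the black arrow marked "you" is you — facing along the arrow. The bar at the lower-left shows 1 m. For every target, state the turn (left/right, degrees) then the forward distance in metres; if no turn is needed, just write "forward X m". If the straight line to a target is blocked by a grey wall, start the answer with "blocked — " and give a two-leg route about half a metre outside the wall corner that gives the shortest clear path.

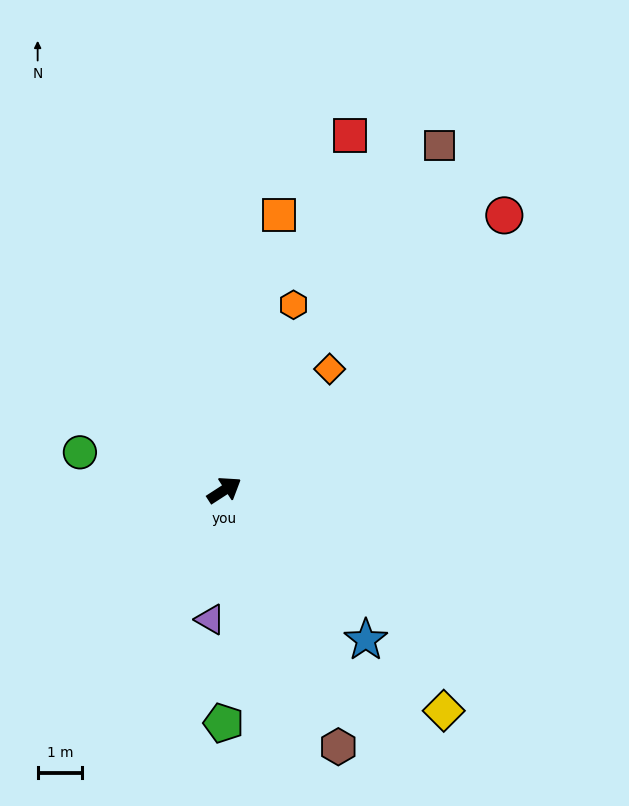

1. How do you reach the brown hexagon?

turn right 99°, forward 6.3 m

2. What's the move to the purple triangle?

turn right 129°, forward 2.9 m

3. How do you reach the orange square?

turn left 46°, forward 6.3 m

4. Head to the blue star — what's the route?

turn right 80°, forward 4.6 m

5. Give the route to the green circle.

turn left 132°, forward 3.4 m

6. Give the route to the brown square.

turn left 25°, forward 9.1 m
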